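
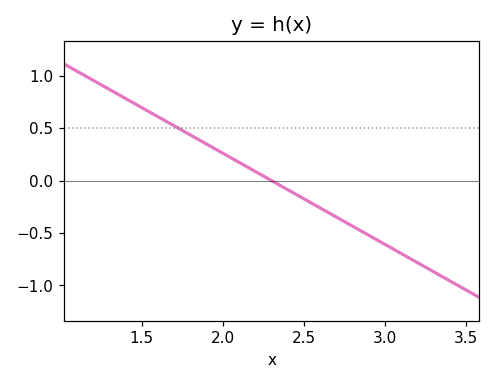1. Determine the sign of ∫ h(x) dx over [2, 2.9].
negative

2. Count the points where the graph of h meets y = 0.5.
1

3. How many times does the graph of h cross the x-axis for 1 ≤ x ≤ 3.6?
1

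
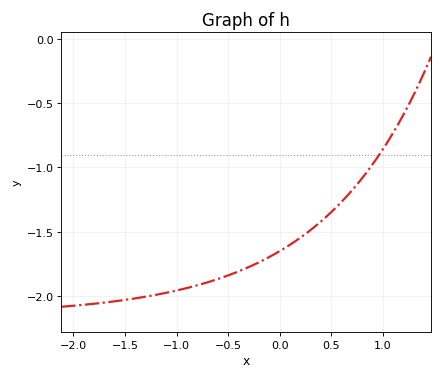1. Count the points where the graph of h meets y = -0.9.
1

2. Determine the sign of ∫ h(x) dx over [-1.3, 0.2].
negative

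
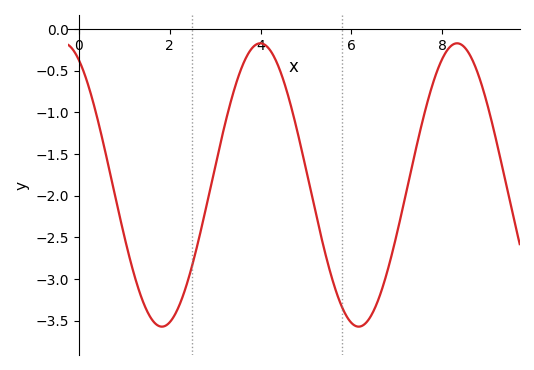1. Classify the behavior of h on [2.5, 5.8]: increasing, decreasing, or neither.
neither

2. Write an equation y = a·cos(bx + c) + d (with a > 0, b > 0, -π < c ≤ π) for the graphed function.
y = 1.7cos(1.45x + 0.492) - 1.87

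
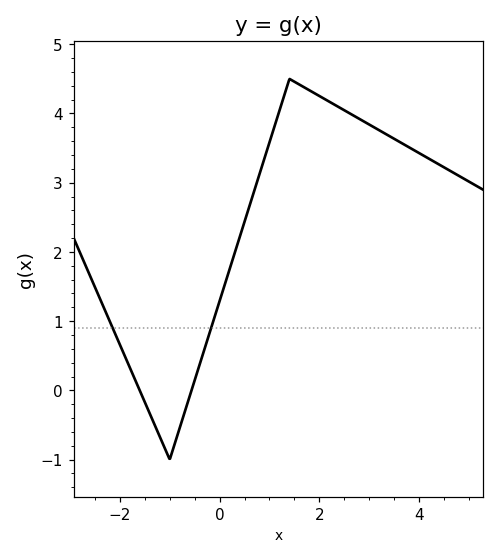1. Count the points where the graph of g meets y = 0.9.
2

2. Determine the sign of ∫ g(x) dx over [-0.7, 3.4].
positive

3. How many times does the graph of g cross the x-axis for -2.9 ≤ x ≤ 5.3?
2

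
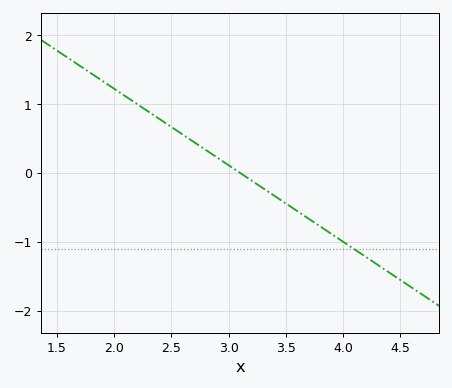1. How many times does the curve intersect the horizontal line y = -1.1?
1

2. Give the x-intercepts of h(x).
3.1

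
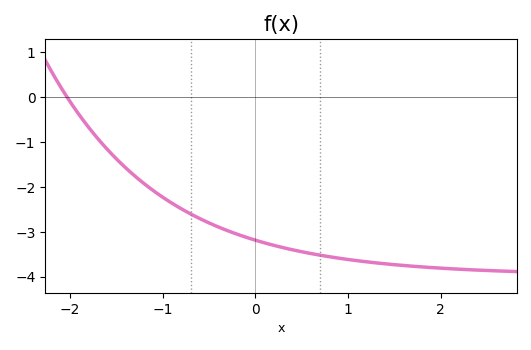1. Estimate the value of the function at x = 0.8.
-3.6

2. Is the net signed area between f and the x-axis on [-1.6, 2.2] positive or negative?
negative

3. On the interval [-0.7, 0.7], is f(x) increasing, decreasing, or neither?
decreasing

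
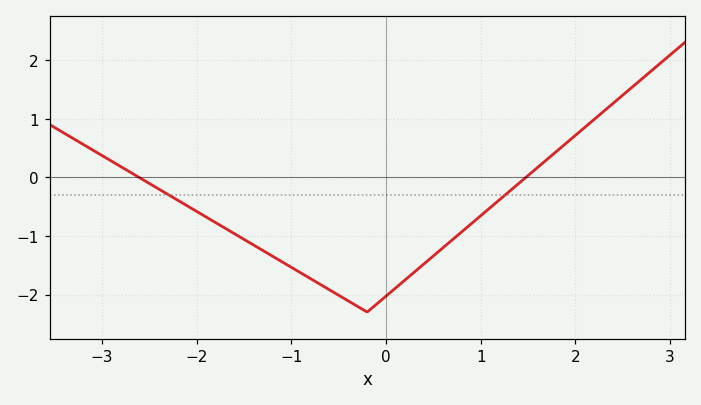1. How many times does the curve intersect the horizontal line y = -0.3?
2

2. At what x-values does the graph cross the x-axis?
-2.61, 1.48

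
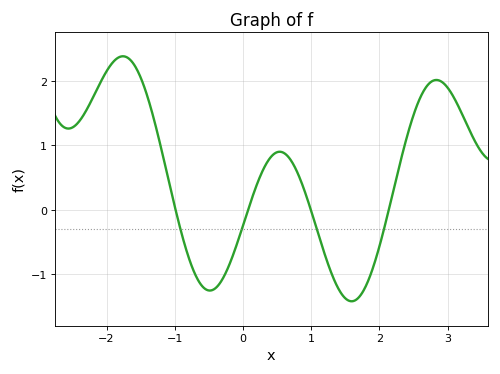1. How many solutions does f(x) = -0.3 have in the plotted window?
4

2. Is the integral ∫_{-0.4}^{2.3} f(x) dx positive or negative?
negative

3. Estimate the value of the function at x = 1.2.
-0.7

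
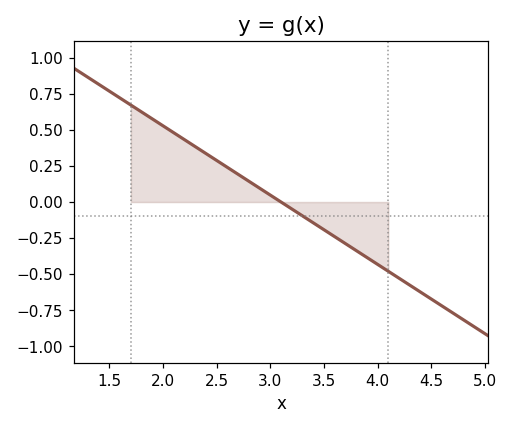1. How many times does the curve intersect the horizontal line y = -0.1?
1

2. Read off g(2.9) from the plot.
0.096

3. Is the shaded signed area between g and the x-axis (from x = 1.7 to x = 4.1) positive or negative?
positive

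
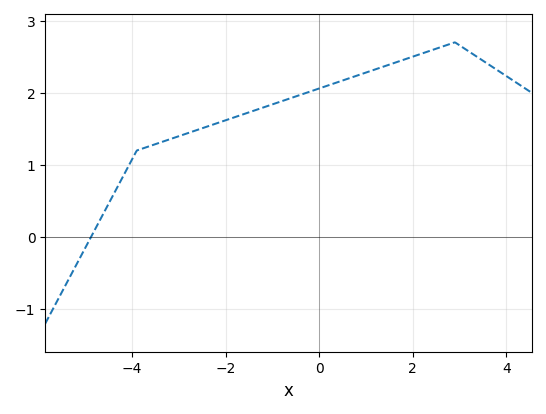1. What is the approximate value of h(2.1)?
2.5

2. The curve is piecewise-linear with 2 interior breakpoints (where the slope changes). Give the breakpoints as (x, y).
(-3.9, 1.2); (2.9, 2.7)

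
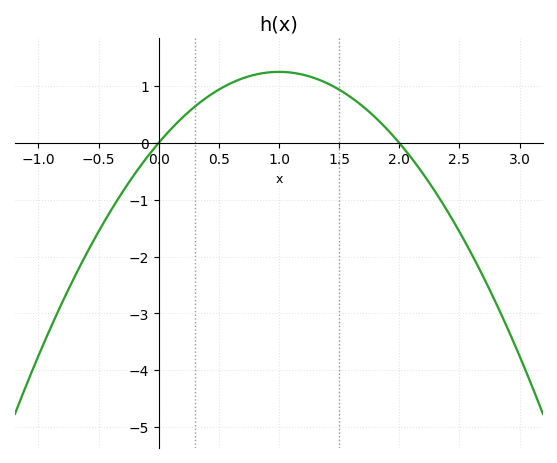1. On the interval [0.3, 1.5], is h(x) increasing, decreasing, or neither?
neither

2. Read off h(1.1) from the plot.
1.24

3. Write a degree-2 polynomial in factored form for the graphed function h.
y = -1.25(x - 0)(x - 2)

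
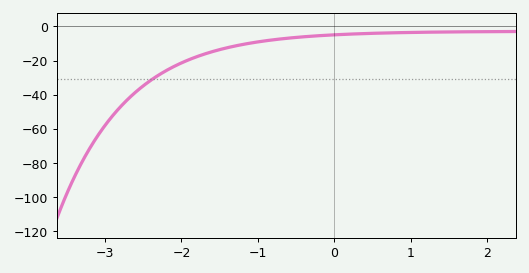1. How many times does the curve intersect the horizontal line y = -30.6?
1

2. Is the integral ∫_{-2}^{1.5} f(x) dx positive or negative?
negative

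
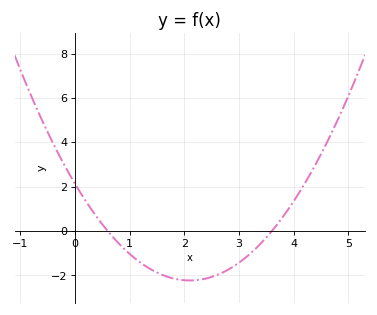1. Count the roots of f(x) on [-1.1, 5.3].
2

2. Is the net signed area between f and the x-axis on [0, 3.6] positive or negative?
negative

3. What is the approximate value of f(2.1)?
-2.23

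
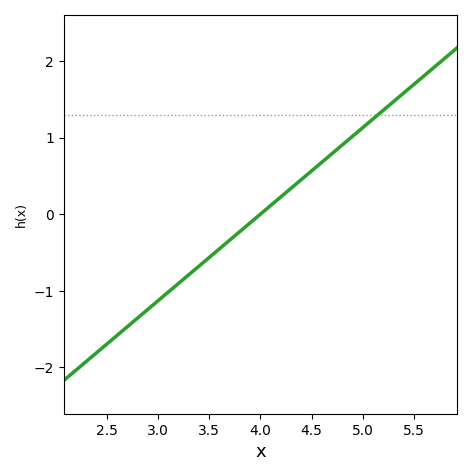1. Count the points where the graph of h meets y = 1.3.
1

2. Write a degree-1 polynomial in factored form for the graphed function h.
y = 1.13(x - 4)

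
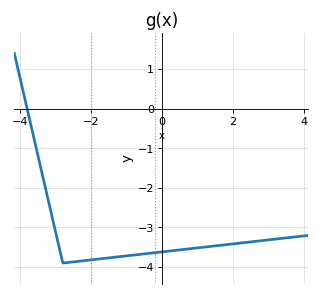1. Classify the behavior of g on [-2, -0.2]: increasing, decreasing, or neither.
increasing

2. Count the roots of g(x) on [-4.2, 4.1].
1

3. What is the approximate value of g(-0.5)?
-3.7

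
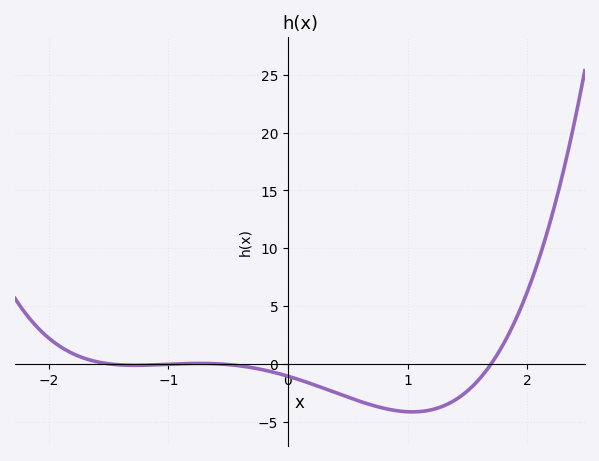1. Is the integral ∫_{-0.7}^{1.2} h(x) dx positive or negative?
negative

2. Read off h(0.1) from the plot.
-1.4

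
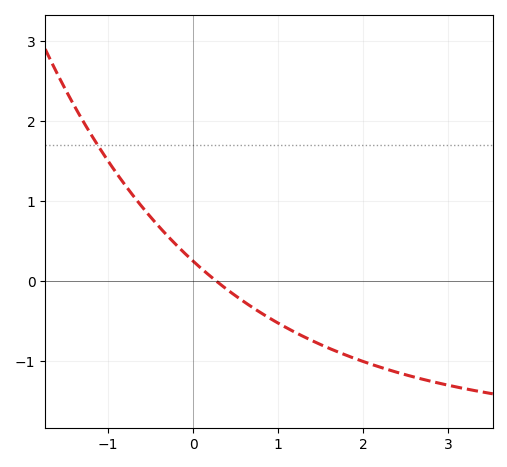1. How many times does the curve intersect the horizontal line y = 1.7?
1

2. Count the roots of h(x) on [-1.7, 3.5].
1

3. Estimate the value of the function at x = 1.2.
-0.6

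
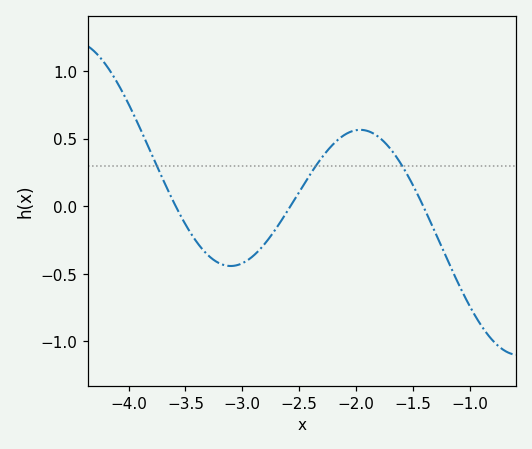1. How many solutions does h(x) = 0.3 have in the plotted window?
3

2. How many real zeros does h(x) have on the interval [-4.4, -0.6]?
3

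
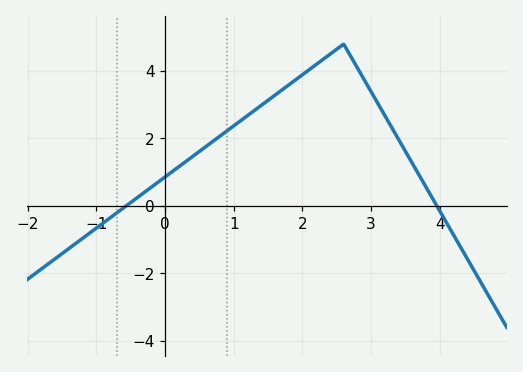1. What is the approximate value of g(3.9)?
0.198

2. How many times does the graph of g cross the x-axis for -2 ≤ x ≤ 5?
2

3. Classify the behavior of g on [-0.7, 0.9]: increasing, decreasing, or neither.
increasing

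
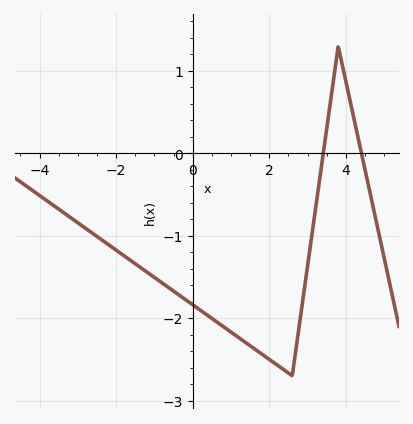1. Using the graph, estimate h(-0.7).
-1.61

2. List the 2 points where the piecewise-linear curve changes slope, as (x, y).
(2.6, -2.7); (3.8, 1.3)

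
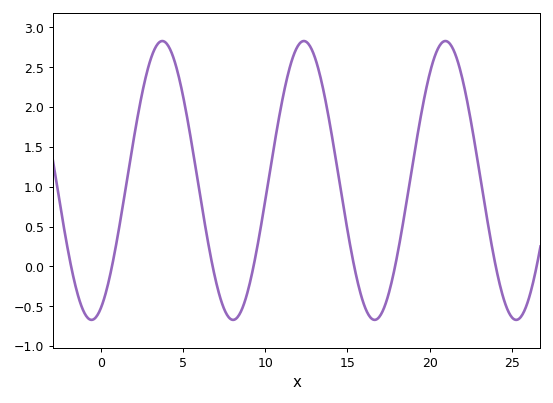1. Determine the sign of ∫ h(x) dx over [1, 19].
positive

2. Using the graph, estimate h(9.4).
0.118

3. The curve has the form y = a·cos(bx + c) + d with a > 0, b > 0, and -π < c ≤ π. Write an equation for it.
y = 1.75cos(0.73x - 2.73) + 1.08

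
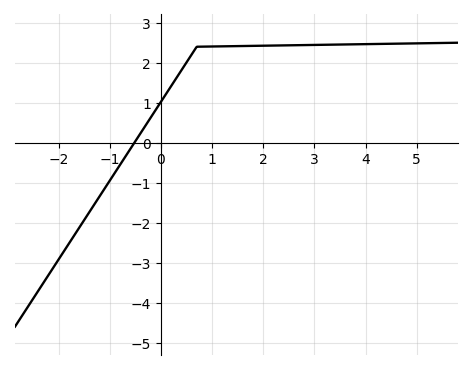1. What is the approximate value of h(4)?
2.46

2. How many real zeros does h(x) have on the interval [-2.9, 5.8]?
1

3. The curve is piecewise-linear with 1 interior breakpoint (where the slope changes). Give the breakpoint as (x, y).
(0.7, 2.4)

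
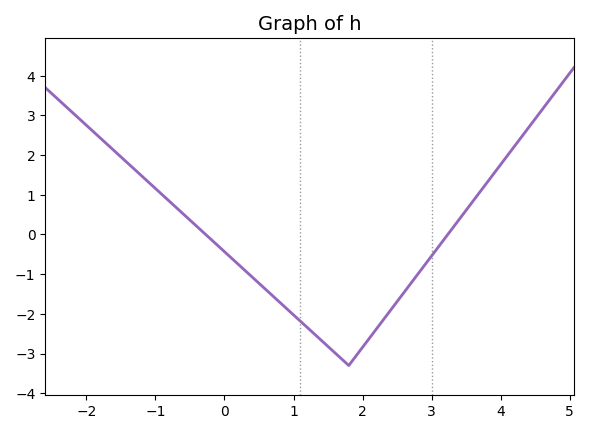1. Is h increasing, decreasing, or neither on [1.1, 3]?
neither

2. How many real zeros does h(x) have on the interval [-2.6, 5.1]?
2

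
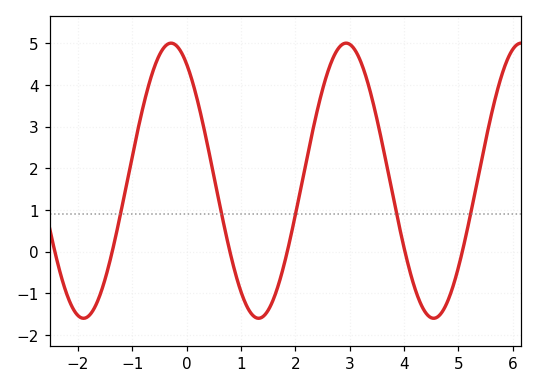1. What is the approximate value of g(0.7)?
0.6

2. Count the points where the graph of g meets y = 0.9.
5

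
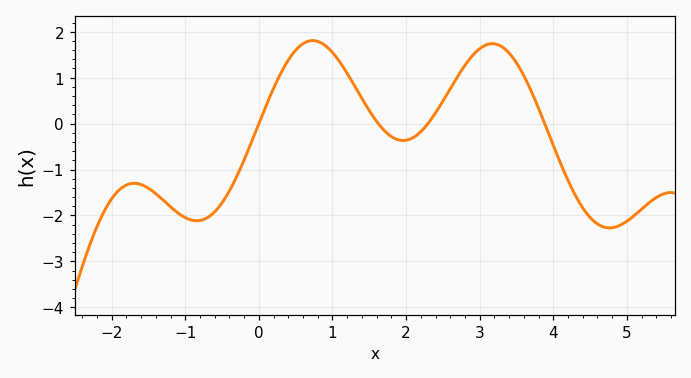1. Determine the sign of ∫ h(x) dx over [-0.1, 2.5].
positive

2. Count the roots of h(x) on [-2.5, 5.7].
4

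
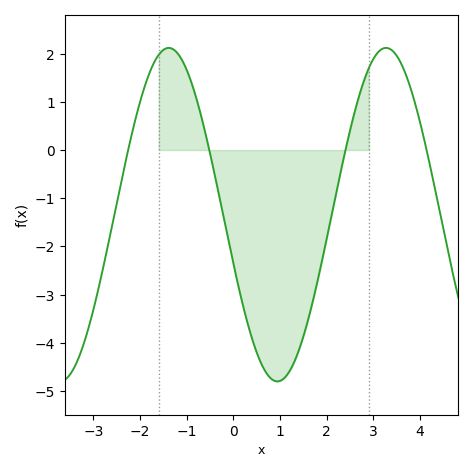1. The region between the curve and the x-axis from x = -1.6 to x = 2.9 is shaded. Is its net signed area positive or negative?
negative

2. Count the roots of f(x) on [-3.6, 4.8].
4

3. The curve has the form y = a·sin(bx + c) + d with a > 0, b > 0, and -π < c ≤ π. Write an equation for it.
y = 3.46sin(1.35x - 2.84) - 1.34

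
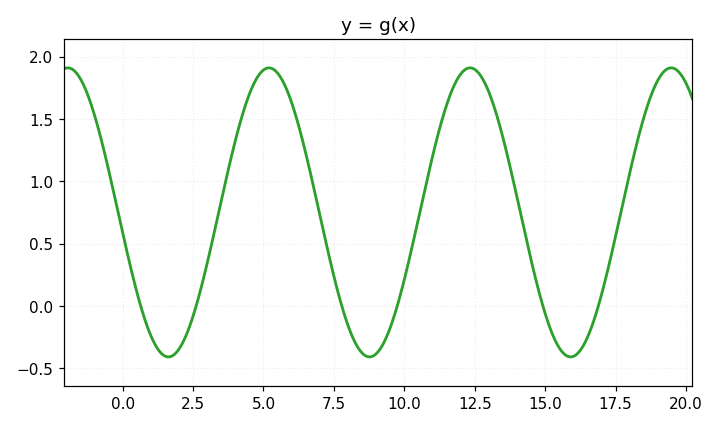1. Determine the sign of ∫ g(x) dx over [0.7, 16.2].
positive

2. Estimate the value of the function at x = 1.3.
-0.363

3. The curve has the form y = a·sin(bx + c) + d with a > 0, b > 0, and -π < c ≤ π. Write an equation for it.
y = 1.16sin(0.88x - 3) + 0.75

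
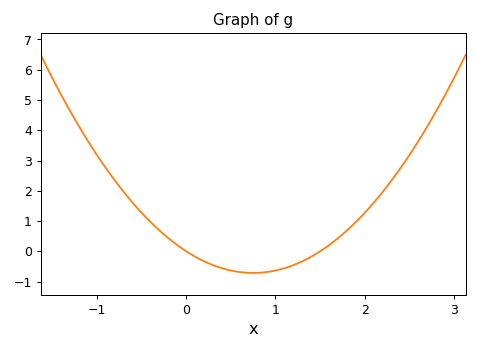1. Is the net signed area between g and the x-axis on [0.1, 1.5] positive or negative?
negative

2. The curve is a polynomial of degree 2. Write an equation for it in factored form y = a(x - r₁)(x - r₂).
y = 1.27(x - 0)(x - 1.5)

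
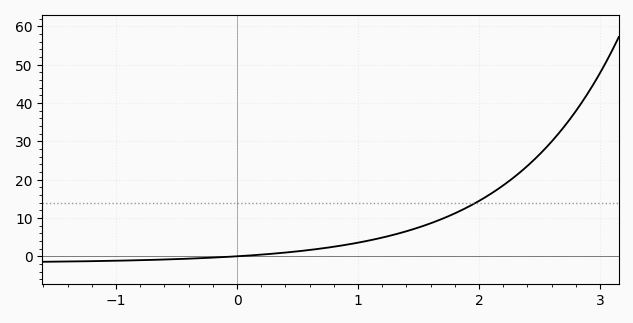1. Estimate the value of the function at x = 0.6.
2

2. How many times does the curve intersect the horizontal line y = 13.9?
1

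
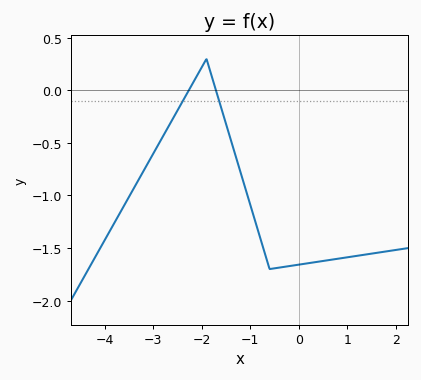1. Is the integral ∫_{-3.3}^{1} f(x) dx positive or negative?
negative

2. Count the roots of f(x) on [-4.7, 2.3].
2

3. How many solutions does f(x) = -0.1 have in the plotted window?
2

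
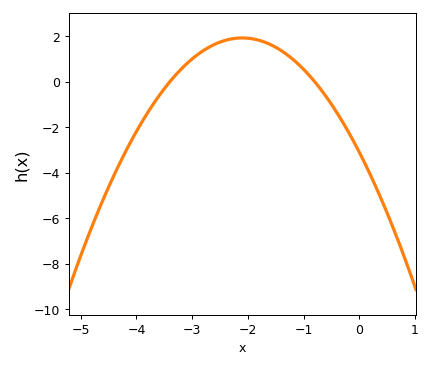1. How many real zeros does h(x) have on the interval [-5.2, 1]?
2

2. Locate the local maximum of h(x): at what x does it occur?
-2.1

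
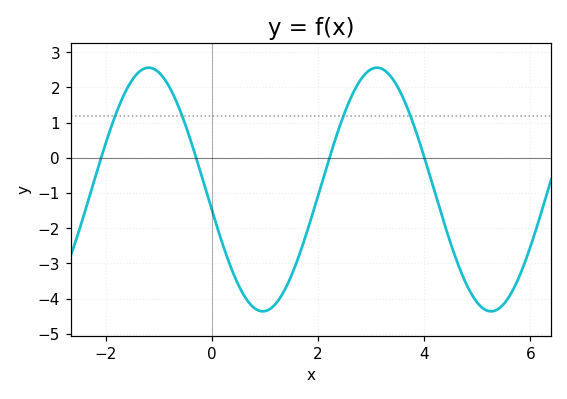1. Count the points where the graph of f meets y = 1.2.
4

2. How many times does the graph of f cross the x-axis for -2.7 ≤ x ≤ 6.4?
4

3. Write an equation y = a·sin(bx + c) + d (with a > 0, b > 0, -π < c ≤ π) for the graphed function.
y = 3.46sin(1.46x - 2.97) - 0.9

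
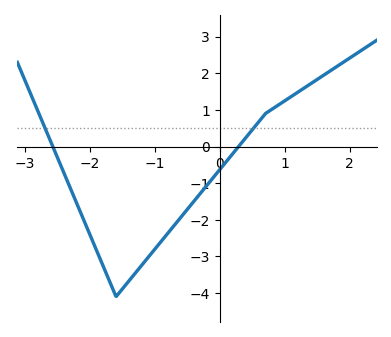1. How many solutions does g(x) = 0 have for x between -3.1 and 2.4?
2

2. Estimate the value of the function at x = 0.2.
-0.187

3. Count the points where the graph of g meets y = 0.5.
2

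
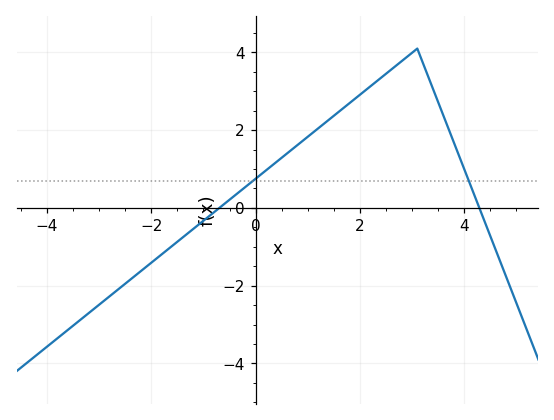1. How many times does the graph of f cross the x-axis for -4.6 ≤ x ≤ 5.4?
2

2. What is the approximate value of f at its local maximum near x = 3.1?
4.1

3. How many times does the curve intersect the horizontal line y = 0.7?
2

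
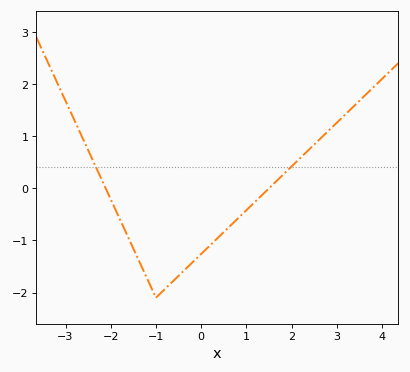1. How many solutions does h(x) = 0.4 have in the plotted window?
2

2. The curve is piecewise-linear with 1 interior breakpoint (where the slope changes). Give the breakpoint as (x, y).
(-1, -2.1)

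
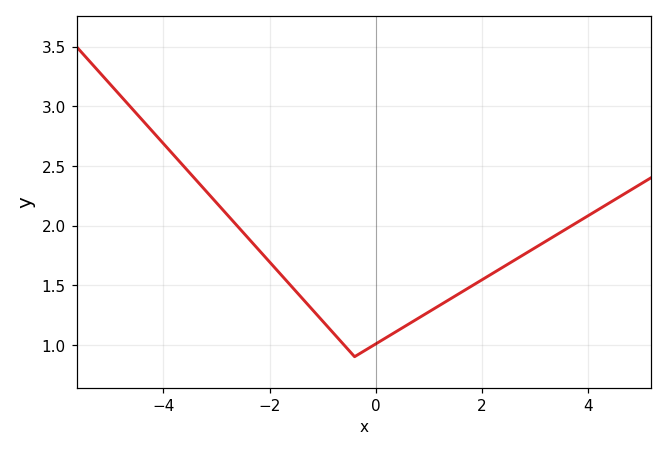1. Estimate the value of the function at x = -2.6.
1.99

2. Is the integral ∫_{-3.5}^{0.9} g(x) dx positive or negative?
positive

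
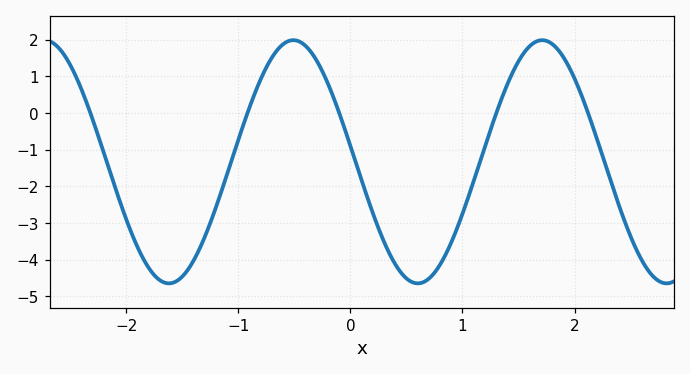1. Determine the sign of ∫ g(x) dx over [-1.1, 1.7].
negative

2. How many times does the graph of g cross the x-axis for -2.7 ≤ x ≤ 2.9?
5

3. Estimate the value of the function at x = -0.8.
0.925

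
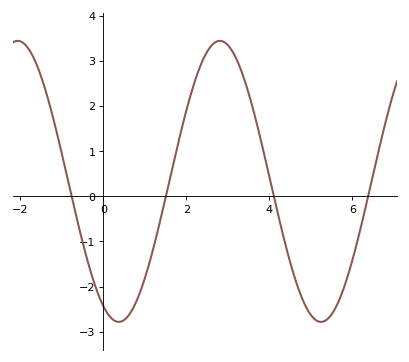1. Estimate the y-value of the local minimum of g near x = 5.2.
-2.8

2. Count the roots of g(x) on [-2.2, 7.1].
4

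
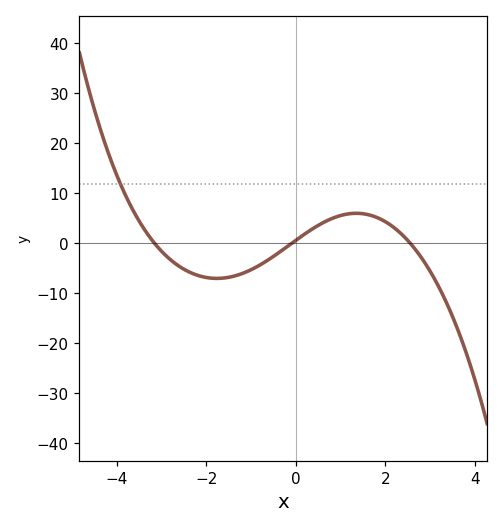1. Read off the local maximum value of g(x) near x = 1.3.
5.95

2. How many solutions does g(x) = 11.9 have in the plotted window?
1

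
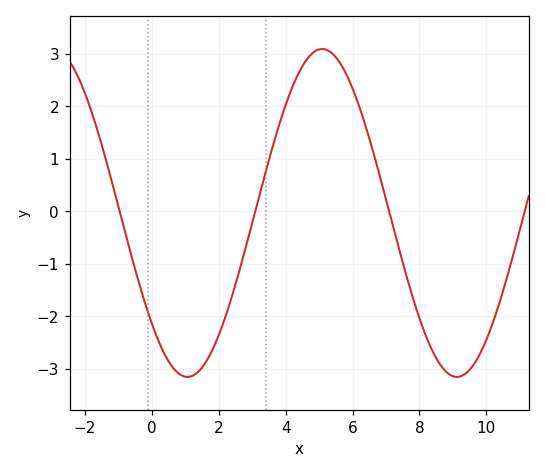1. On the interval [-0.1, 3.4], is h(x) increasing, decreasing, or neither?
neither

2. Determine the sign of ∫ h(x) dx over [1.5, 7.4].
positive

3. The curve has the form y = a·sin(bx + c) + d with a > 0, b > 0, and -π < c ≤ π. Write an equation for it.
y = 3.12sin(0.78x - 2.4) - 0.03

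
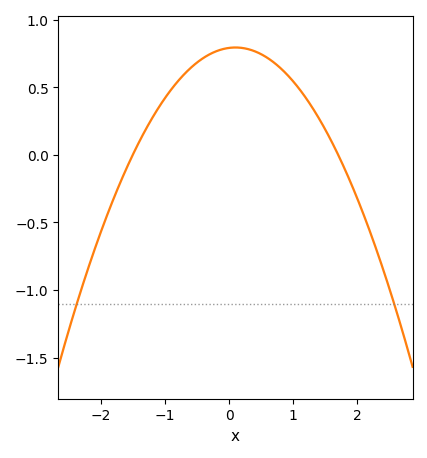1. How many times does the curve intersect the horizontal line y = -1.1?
2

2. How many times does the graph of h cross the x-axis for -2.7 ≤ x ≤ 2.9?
2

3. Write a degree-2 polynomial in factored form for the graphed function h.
y = -0.31(x + 1.5)(x - 1.7)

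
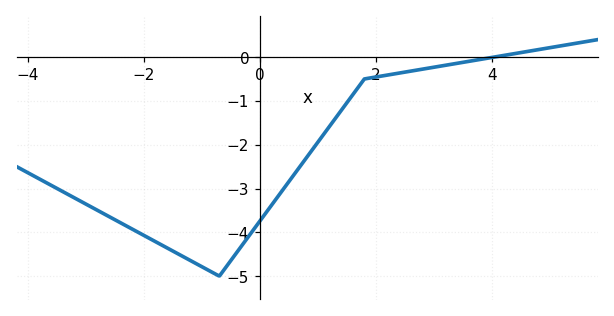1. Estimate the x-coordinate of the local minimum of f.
-0.8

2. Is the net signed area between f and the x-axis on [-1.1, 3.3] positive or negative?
negative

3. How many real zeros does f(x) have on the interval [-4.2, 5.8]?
1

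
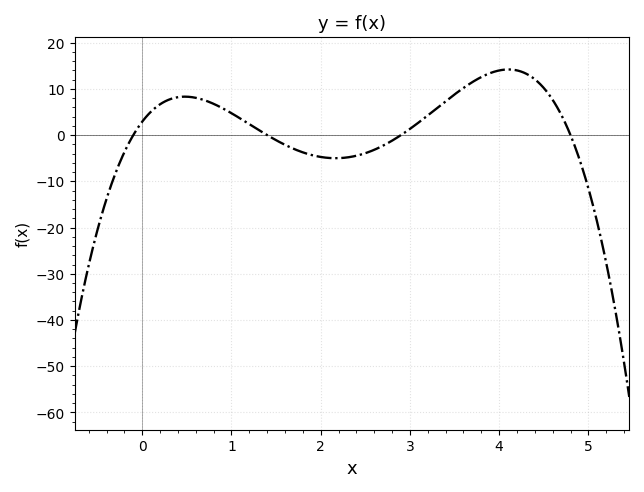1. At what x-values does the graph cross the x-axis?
-0.1, 1.4, 2.9, 4.8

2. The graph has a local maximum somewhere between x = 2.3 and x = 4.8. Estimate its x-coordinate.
4.1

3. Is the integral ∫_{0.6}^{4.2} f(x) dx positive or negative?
positive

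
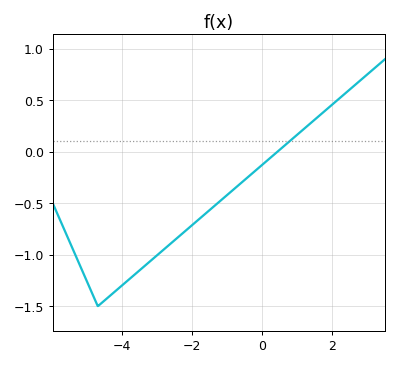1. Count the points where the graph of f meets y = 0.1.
1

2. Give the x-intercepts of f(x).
0.441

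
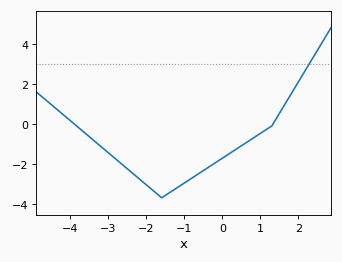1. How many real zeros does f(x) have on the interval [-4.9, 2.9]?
2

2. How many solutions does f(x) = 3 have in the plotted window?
1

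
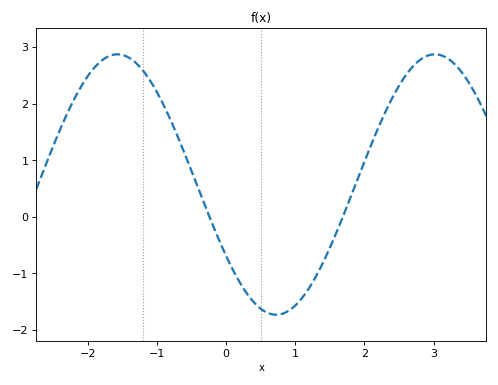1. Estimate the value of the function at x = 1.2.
-1.3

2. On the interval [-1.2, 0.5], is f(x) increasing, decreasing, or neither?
decreasing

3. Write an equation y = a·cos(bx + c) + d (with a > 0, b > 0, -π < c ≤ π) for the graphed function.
y = 2.3cos(1.4x + 2.2) + 0.57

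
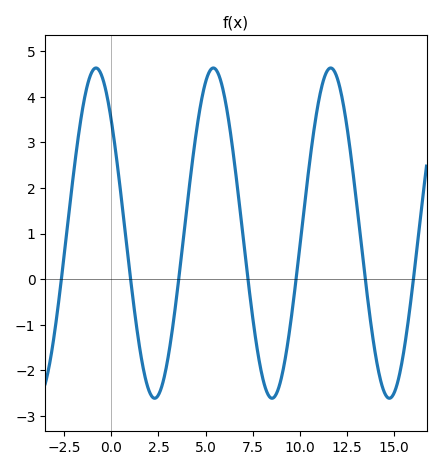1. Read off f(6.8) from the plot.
1.61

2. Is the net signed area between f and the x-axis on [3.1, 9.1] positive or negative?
positive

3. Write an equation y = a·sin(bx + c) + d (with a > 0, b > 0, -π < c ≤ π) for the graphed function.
y = 3.62sin(1.01x + 2.39) + 1.01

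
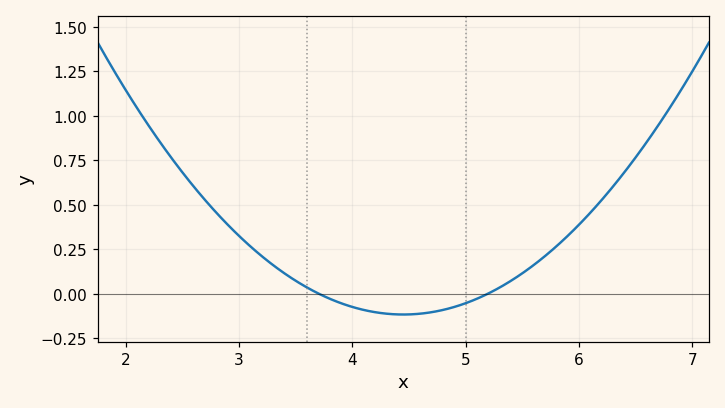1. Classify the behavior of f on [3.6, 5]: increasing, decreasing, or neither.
neither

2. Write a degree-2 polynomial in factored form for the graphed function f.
y = 0.21(x - 3.7)(x - 5.2)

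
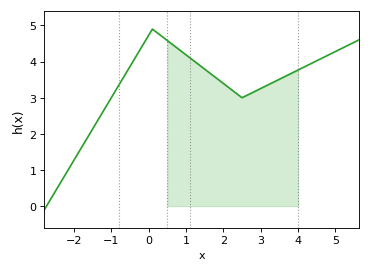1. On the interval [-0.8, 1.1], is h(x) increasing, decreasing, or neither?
neither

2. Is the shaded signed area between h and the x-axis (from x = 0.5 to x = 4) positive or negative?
positive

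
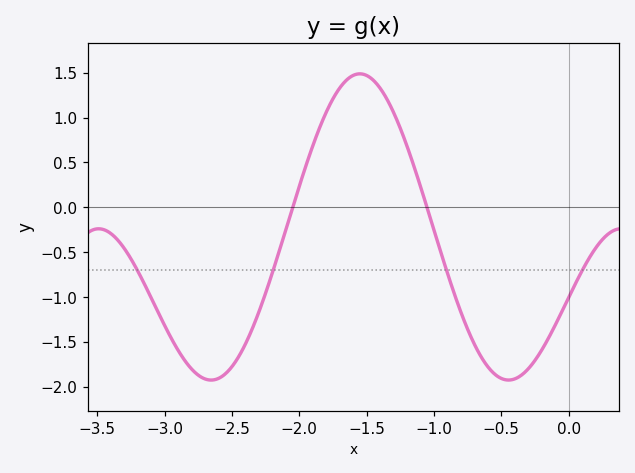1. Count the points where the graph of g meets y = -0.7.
4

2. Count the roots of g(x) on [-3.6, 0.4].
2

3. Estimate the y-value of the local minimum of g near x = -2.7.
-1.92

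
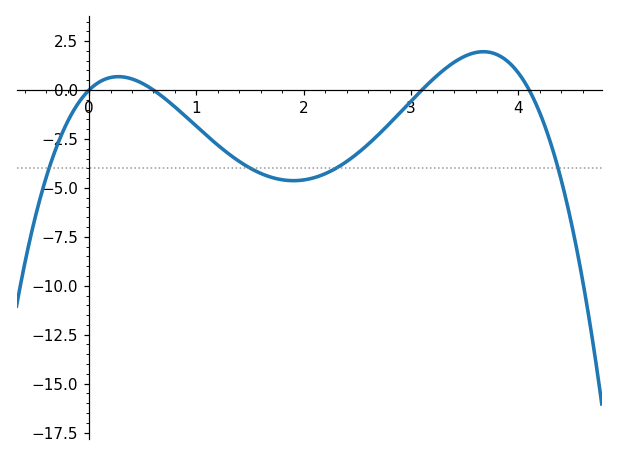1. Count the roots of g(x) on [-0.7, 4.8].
4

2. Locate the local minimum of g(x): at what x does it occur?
1.9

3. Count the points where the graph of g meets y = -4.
4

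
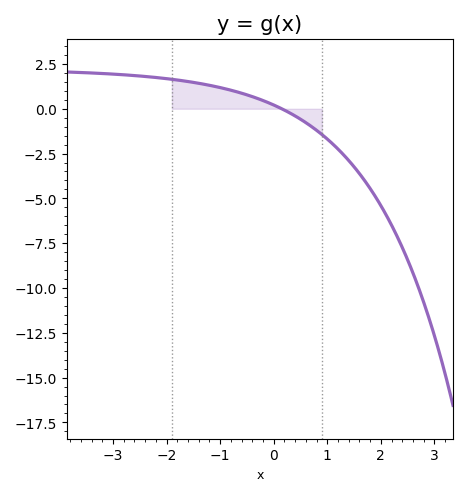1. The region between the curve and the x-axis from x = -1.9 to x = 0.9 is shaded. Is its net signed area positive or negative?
positive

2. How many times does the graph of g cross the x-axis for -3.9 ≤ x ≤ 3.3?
1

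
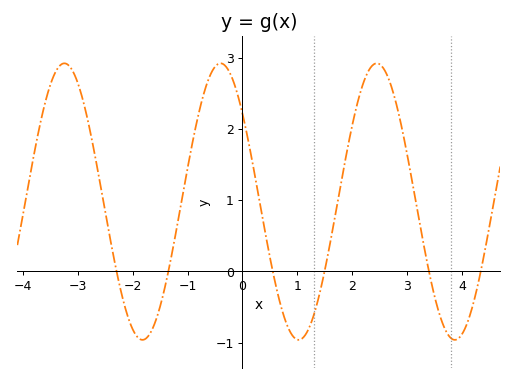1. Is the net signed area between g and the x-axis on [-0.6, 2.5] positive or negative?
positive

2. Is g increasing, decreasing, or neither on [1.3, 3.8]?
neither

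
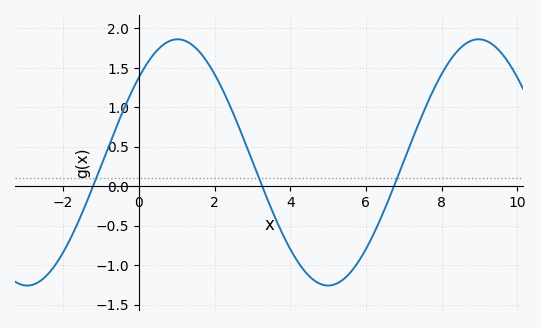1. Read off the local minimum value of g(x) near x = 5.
-1.26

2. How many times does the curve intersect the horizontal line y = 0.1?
3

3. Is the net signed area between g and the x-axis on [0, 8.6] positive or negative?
positive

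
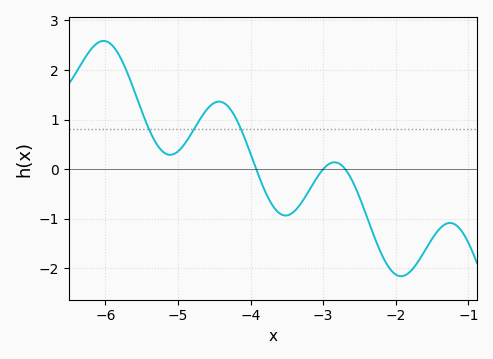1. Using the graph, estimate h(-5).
0.358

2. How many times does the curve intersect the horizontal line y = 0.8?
3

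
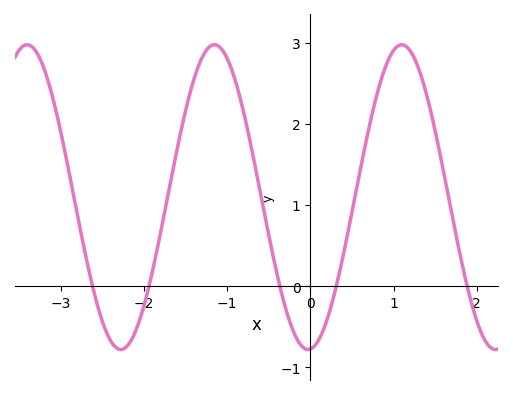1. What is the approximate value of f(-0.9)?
2.5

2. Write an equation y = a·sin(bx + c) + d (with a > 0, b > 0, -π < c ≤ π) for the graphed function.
y = 1.88sin(2.8x - 1.5) + 1.1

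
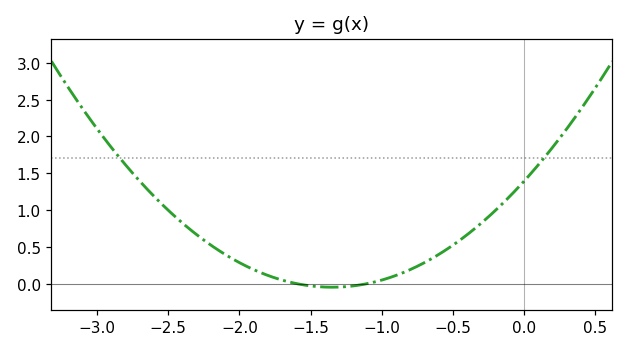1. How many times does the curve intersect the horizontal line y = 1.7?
2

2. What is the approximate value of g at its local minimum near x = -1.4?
-0.05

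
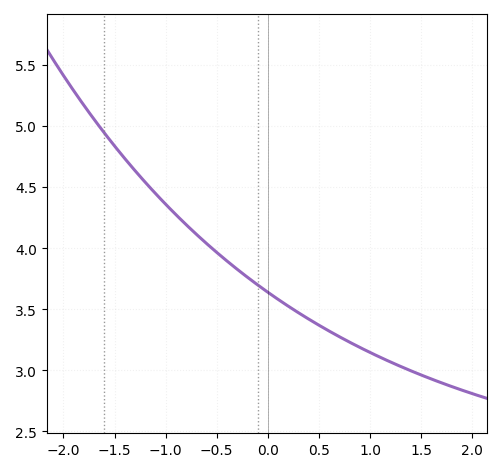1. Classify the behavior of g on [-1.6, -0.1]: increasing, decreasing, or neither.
decreasing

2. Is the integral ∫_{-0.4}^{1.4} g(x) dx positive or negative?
positive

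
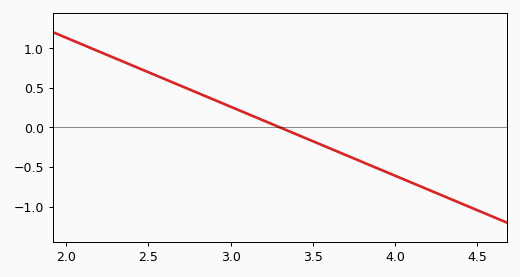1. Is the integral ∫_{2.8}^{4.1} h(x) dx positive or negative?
negative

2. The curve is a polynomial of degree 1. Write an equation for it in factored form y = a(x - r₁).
y = -0.87(x - 3.3)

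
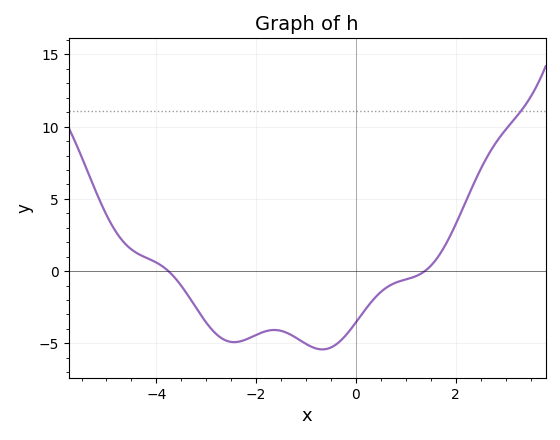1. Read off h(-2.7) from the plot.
-4.63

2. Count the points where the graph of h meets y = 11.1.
1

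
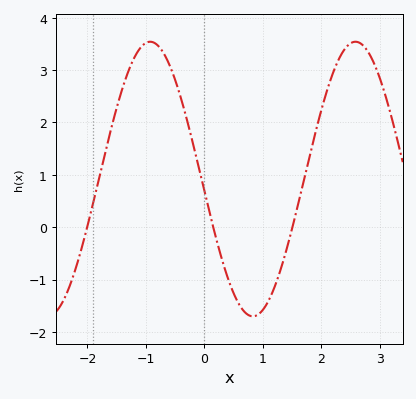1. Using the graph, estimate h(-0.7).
3.33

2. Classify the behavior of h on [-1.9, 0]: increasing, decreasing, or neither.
neither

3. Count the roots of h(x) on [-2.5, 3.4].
3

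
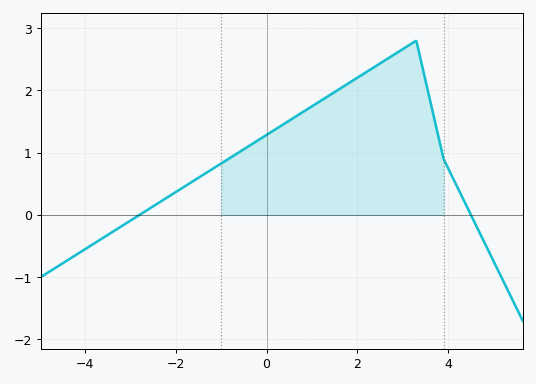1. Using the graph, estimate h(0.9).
1.7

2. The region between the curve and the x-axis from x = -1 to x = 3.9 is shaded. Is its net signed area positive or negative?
positive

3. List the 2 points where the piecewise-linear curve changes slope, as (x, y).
(3.3, 2.8); (3.9, 0.9)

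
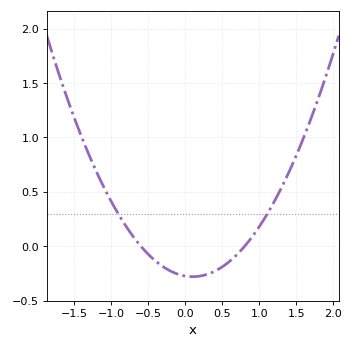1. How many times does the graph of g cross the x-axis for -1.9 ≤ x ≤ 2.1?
2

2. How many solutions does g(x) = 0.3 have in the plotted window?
2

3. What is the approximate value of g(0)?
-0.274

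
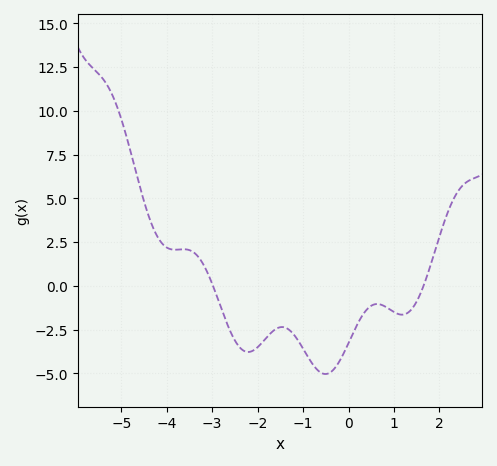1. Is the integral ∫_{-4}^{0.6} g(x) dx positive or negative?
negative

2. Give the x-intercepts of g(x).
-2.98, 1.65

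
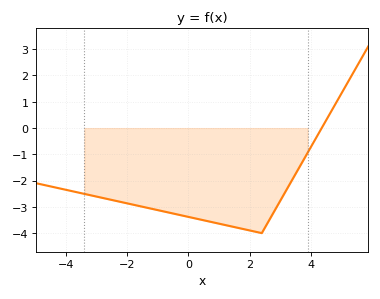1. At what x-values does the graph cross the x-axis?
4.36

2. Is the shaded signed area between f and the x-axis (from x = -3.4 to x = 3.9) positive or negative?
negative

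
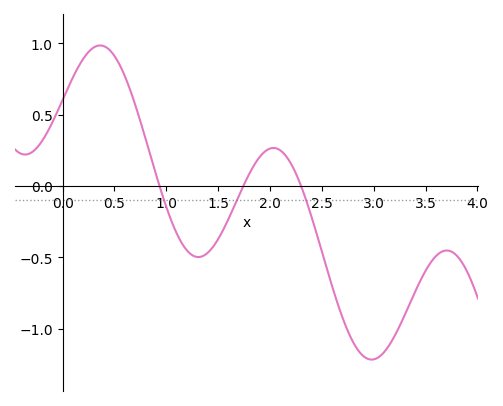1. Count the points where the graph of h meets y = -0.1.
3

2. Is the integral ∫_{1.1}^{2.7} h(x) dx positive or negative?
negative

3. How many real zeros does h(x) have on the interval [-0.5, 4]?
3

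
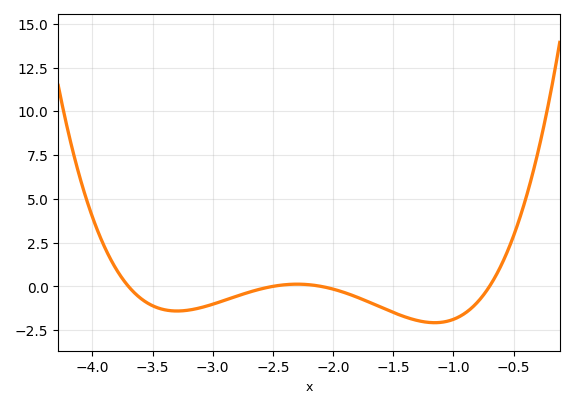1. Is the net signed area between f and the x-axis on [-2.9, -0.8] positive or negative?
negative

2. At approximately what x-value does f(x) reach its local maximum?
-2.3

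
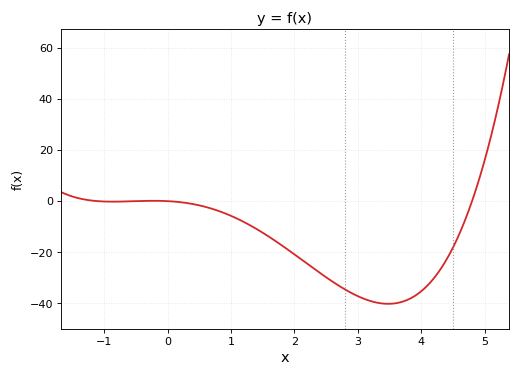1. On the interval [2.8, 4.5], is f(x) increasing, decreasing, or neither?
neither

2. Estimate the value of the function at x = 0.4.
-2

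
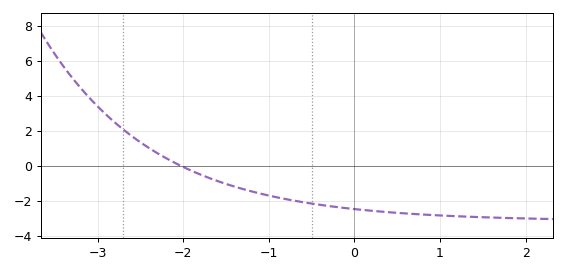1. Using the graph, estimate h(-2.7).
2.08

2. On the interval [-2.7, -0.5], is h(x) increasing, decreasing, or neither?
decreasing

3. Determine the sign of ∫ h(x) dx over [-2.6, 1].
negative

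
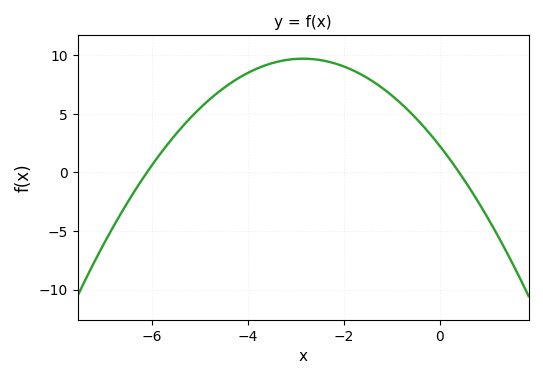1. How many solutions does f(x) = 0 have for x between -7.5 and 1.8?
2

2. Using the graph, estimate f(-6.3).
-1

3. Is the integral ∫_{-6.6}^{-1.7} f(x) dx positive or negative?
positive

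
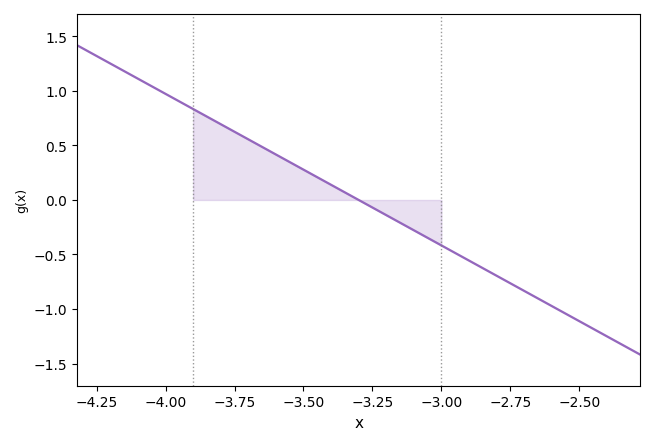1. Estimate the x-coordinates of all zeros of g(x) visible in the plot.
-3.3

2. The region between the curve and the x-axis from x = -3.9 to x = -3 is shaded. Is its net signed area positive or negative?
positive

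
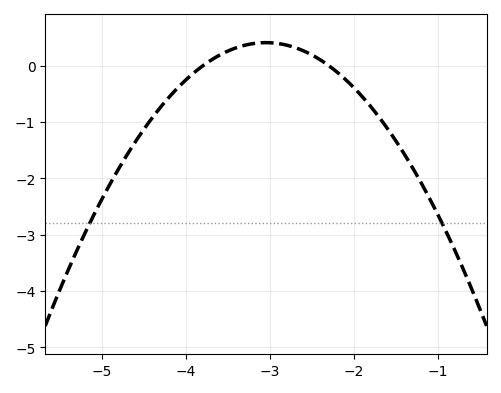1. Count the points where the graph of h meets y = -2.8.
2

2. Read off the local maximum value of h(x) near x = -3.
0.411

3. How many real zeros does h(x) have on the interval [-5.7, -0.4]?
2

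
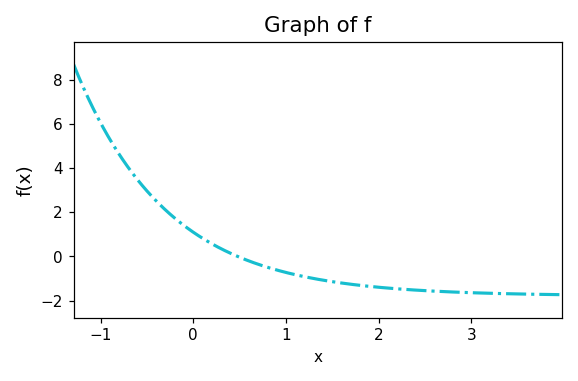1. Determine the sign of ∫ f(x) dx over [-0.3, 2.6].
negative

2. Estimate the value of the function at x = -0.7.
4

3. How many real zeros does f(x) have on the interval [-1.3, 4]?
1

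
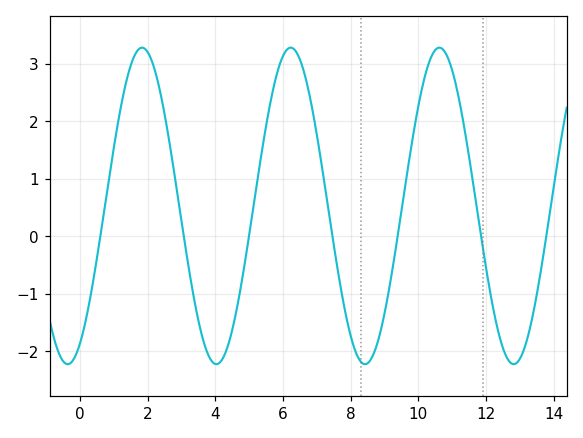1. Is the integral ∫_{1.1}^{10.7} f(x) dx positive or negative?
positive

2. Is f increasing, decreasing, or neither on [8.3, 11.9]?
neither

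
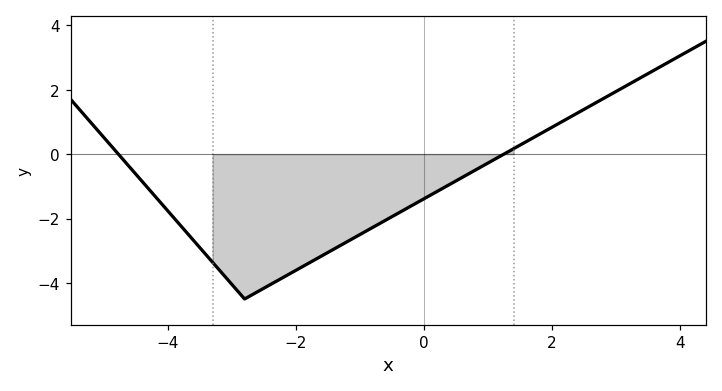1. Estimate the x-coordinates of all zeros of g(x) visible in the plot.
-4.8, 1.2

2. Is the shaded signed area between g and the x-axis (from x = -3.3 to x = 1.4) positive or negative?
negative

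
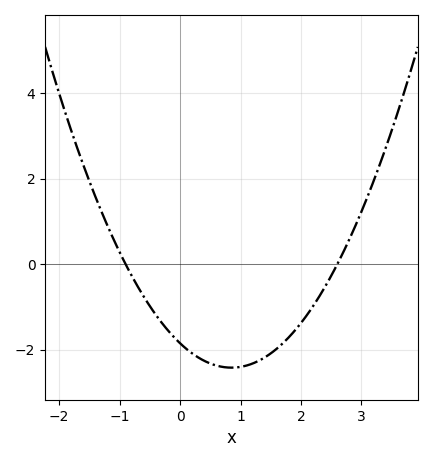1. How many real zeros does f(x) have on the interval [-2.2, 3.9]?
2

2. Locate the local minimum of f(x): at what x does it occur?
0.8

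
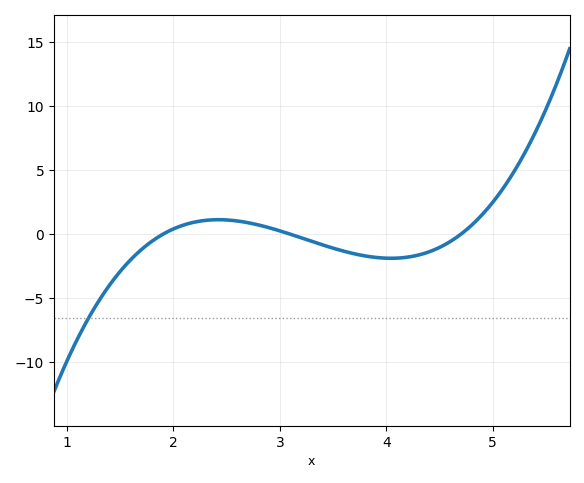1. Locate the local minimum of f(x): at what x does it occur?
4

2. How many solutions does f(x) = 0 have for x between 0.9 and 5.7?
3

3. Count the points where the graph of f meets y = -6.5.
1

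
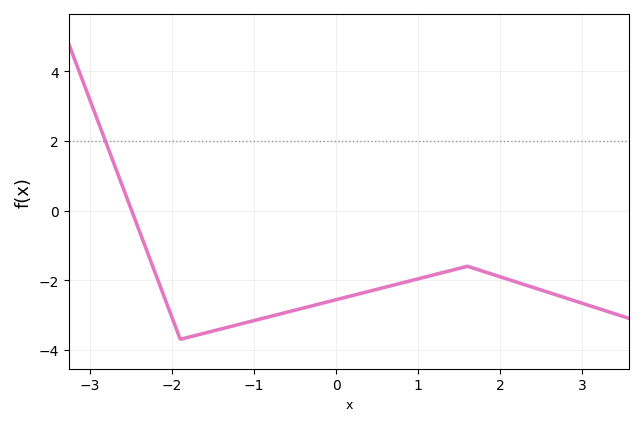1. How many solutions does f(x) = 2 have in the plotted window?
1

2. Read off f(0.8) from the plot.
-2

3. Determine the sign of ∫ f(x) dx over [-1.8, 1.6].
negative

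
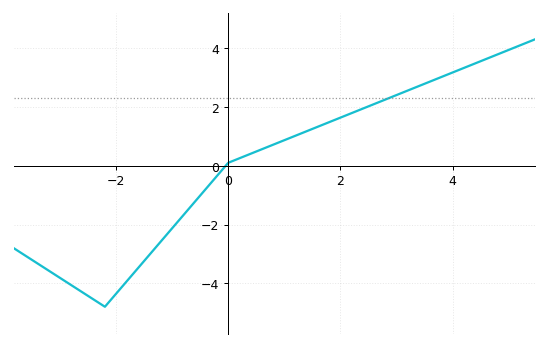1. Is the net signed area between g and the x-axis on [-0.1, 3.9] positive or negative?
positive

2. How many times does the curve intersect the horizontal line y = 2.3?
1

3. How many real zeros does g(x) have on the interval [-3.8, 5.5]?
1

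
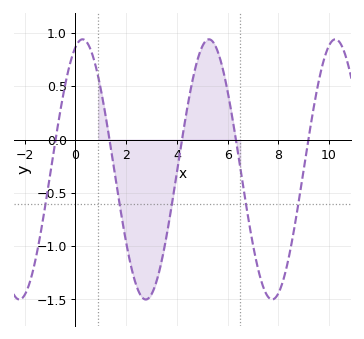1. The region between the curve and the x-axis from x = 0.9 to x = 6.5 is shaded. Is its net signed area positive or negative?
negative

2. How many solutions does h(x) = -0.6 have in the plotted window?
5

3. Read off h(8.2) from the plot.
-1.3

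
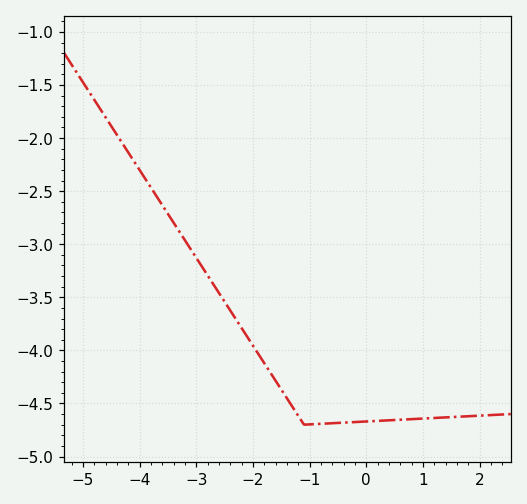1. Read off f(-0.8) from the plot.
-4.7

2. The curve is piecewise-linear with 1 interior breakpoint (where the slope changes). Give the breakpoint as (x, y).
(-1.1, -4.7)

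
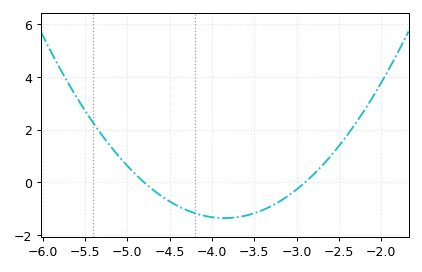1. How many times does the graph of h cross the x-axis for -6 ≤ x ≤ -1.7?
2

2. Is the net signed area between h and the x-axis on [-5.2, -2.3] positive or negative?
negative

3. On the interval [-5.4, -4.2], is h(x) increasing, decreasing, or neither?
decreasing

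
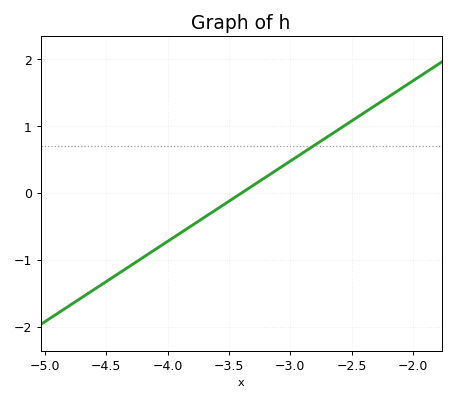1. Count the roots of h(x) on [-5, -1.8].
1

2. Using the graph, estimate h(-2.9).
0.6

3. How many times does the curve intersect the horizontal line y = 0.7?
1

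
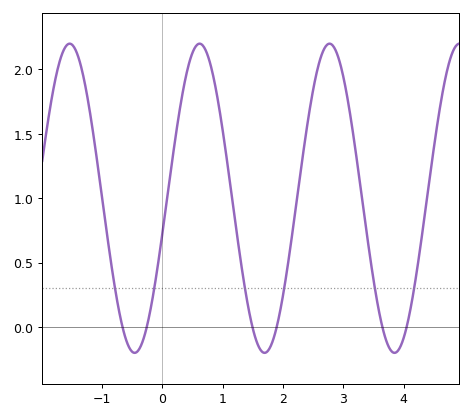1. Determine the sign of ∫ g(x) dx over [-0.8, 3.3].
positive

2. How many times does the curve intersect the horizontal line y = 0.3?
6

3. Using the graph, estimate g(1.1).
1.2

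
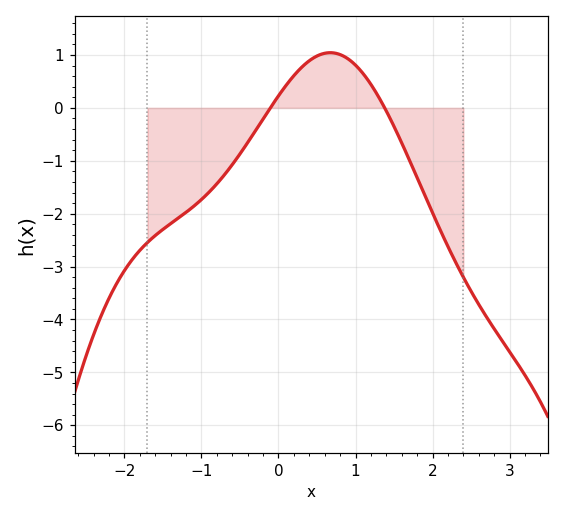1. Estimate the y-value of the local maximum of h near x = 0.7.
1.04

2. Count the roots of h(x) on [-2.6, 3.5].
2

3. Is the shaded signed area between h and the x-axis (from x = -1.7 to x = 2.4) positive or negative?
negative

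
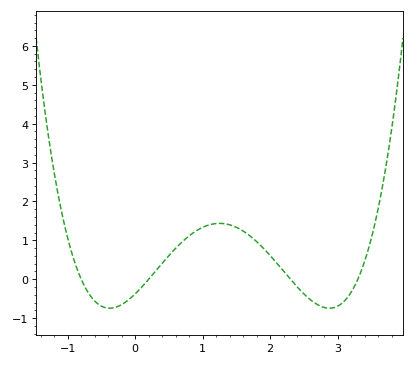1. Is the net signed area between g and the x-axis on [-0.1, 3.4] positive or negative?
positive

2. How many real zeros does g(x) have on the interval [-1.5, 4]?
4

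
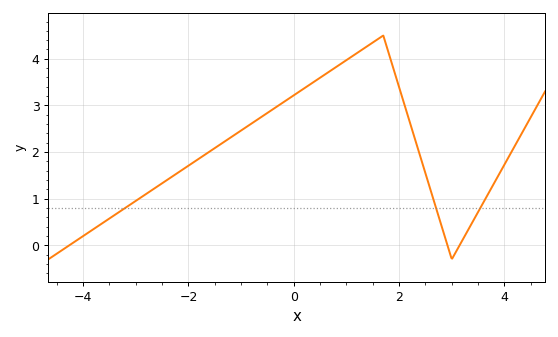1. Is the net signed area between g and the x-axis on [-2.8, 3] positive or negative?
positive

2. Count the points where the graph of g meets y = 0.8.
3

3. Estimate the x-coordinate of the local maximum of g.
1.7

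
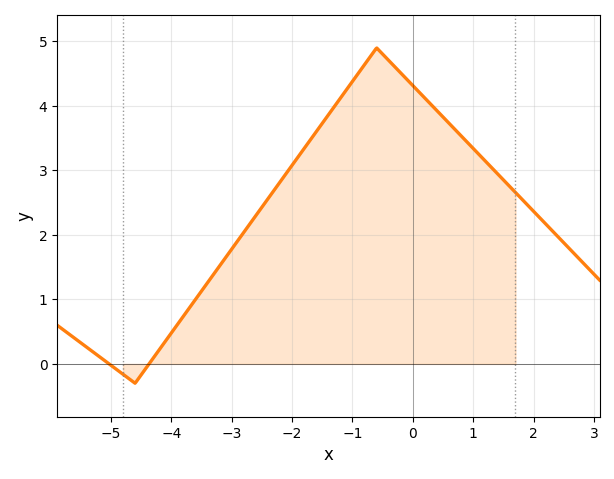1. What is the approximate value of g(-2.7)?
2.17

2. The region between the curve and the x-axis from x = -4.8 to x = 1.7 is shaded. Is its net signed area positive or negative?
positive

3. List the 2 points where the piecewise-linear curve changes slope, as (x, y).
(-4.6, -0.3); (-0.6, 4.9)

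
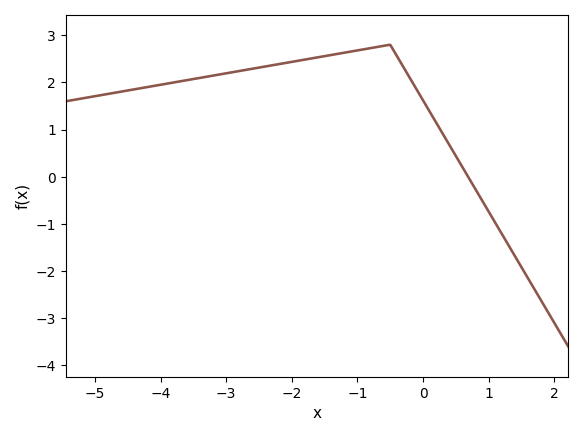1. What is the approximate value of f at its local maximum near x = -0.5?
2.8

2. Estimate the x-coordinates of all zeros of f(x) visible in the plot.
0.6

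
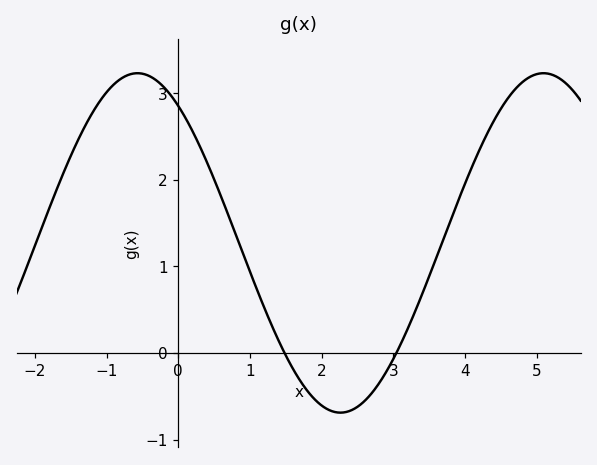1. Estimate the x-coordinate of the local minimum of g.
2.2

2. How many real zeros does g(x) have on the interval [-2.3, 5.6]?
2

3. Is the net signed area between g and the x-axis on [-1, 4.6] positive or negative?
positive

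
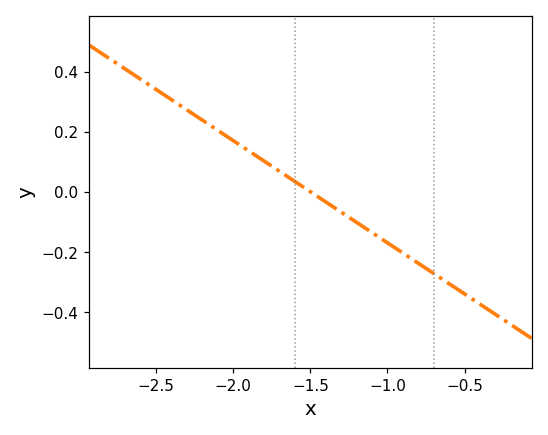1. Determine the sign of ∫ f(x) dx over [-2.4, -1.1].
positive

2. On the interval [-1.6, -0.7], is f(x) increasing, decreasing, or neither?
decreasing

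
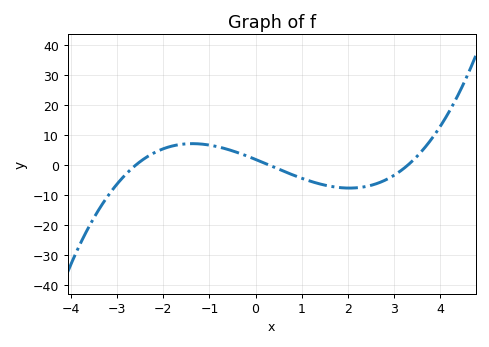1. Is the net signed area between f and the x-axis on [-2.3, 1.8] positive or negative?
positive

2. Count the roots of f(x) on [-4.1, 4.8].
3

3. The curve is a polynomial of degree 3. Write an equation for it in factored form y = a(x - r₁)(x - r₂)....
y = 0.75(x + 2.6)(x - 0.3)(x - 3.3)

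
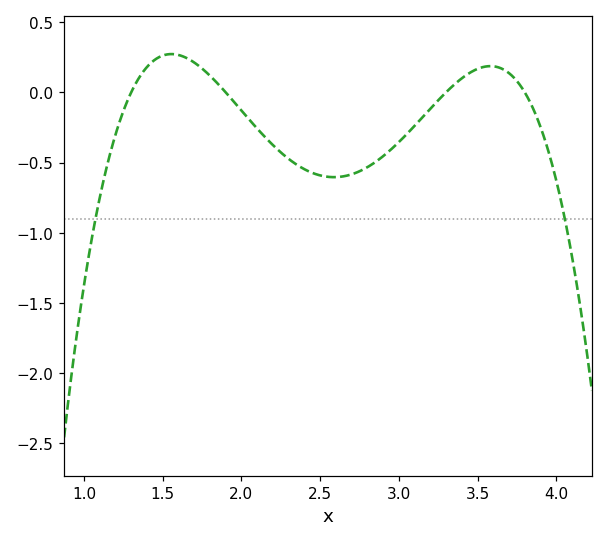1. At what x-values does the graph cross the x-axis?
1.3, 1.9, 3.3, 3.8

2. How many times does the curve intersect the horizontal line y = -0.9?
2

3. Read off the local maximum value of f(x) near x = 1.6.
0.25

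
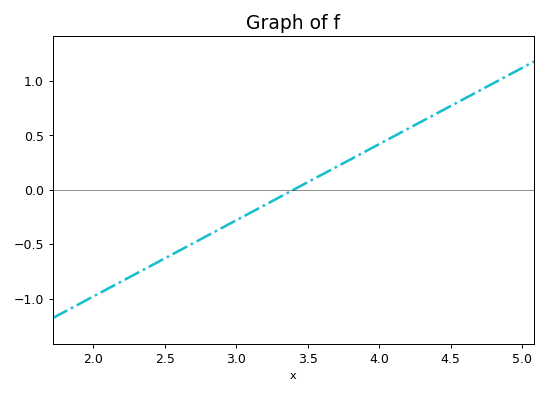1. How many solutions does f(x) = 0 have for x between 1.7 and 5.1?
1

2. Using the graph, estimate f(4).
0.4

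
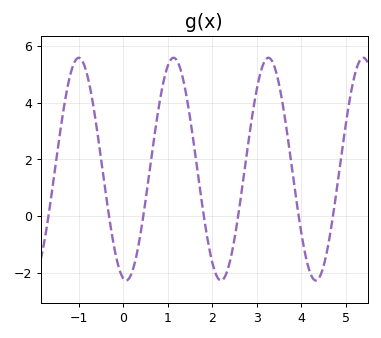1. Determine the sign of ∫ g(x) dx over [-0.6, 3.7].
positive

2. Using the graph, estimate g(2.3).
-2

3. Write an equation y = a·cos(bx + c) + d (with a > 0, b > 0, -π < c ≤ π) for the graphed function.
y = 3.93cos(3x + 3) + 1.65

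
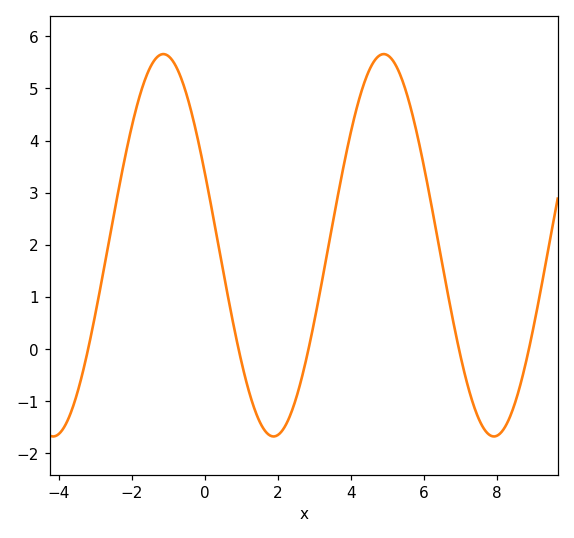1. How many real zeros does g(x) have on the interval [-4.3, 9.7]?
5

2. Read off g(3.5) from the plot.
2.39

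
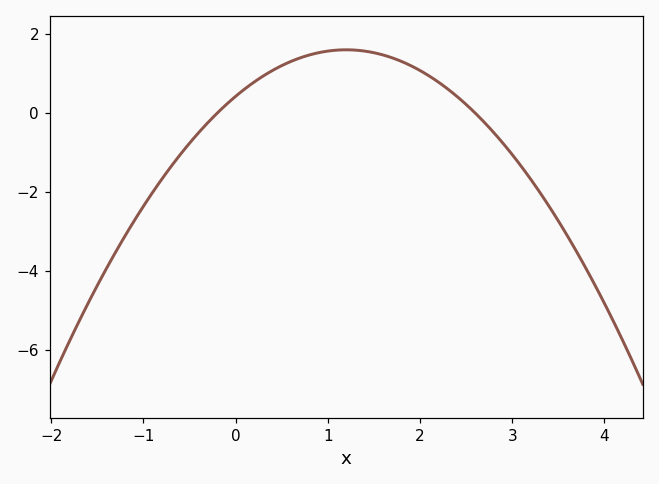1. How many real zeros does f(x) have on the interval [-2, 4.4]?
2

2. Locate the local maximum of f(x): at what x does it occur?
1.2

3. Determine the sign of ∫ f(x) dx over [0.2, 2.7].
positive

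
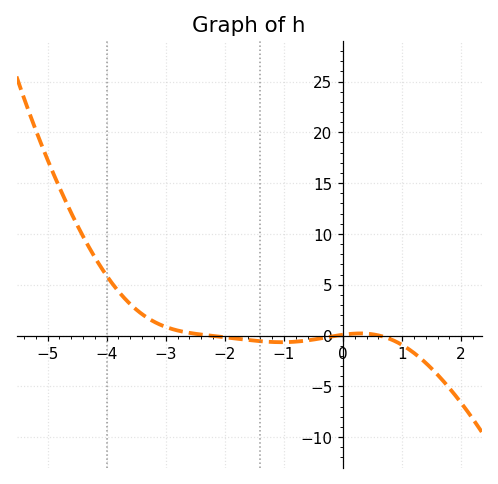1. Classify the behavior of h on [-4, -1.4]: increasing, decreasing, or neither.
decreasing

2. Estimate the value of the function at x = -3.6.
3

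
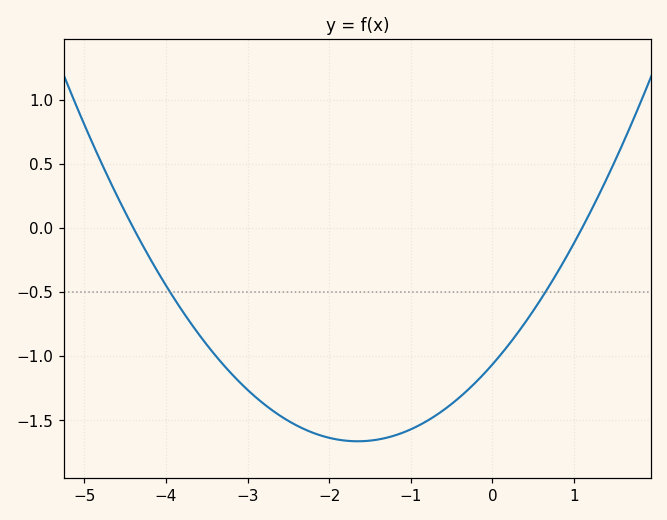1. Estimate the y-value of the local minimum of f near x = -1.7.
-1.65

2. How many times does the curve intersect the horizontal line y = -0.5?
2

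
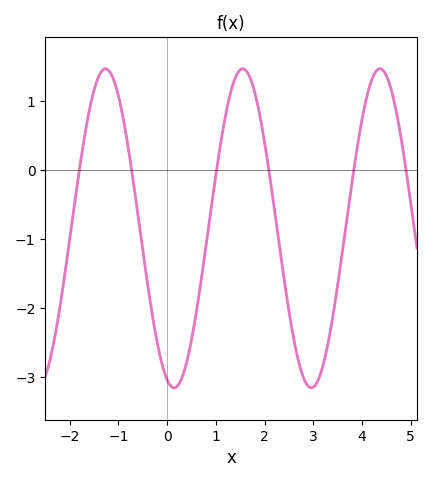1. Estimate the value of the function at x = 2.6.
-2.5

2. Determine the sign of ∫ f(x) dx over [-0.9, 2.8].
negative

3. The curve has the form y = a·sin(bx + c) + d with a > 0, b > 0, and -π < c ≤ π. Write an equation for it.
y = 2.31sin(2.2x - 1.9) - 0.85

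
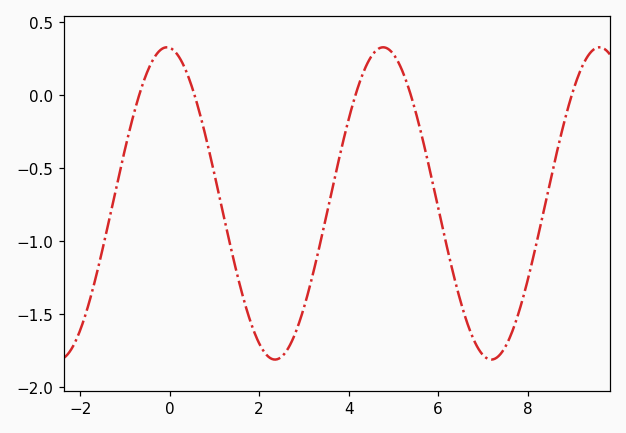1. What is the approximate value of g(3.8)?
-0.4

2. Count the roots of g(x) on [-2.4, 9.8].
5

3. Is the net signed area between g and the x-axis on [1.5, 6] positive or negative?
negative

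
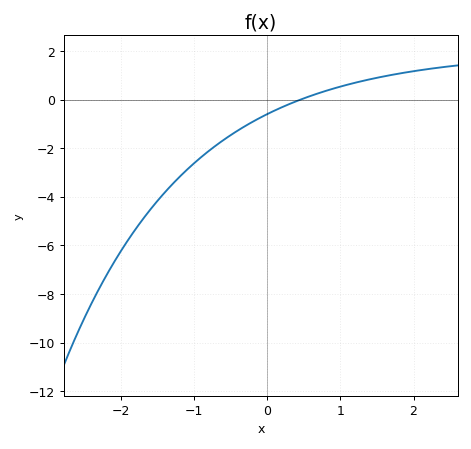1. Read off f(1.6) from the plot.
0.954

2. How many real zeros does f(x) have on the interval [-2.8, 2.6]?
1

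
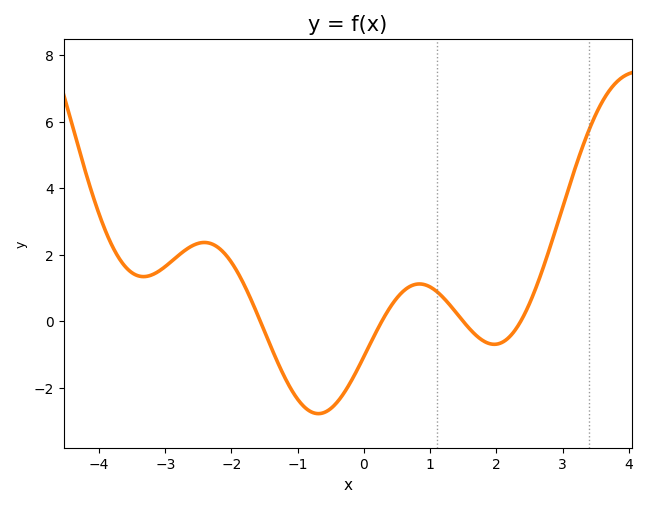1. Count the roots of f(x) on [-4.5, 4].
4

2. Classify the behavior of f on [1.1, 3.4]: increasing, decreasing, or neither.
neither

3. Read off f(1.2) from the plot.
0.6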